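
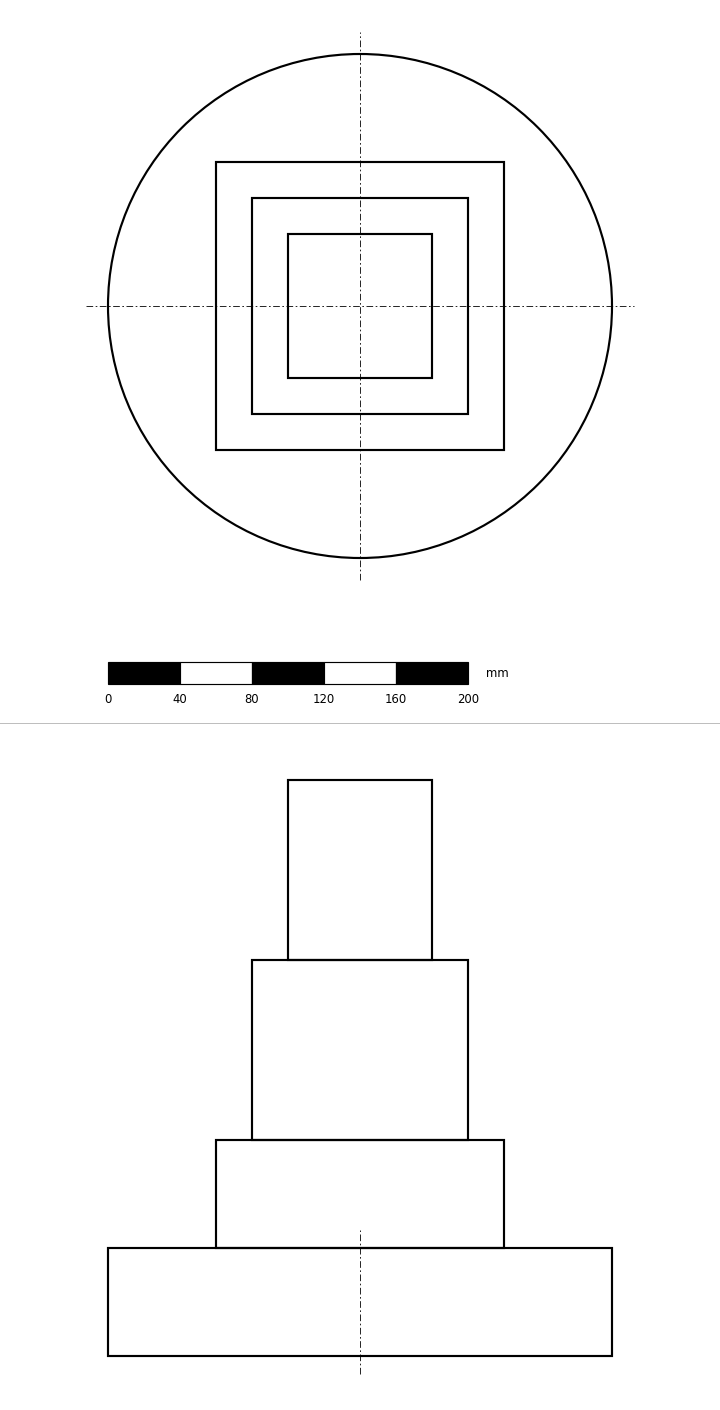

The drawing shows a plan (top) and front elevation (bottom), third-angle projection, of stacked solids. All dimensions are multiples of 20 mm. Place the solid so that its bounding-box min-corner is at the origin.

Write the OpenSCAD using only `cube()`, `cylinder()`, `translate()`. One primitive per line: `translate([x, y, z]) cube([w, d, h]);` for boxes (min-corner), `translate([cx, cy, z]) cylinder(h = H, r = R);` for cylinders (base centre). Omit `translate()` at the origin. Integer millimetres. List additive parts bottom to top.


translate([140, 140, 0]) cylinder(h = 60, r = 140);
translate([60, 60, 60]) cube([160, 160, 60]);
translate([80, 80, 120]) cube([120, 120, 100]);
translate([100, 100, 220]) cube([80, 80, 100]);


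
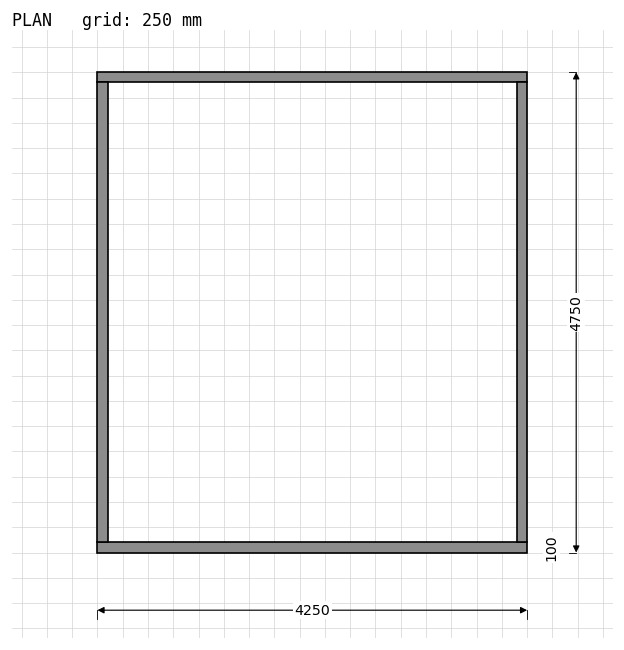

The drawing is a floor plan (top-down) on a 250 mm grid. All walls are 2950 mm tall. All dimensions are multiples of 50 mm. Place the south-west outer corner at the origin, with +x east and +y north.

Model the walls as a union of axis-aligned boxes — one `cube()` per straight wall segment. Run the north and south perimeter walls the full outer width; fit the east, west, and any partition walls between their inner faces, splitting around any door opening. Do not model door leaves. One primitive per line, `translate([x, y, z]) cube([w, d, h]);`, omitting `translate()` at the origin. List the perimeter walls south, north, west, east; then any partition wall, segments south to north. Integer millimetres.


cube([4250, 100, 2950]);
translate([0, 4650, 0]) cube([4250, 100, 2950]);
translate([0, 100, 0]) cube([100, 4550, 2950]);
translate([4150, 100, 0]) cube([100, 4550, 2950]);


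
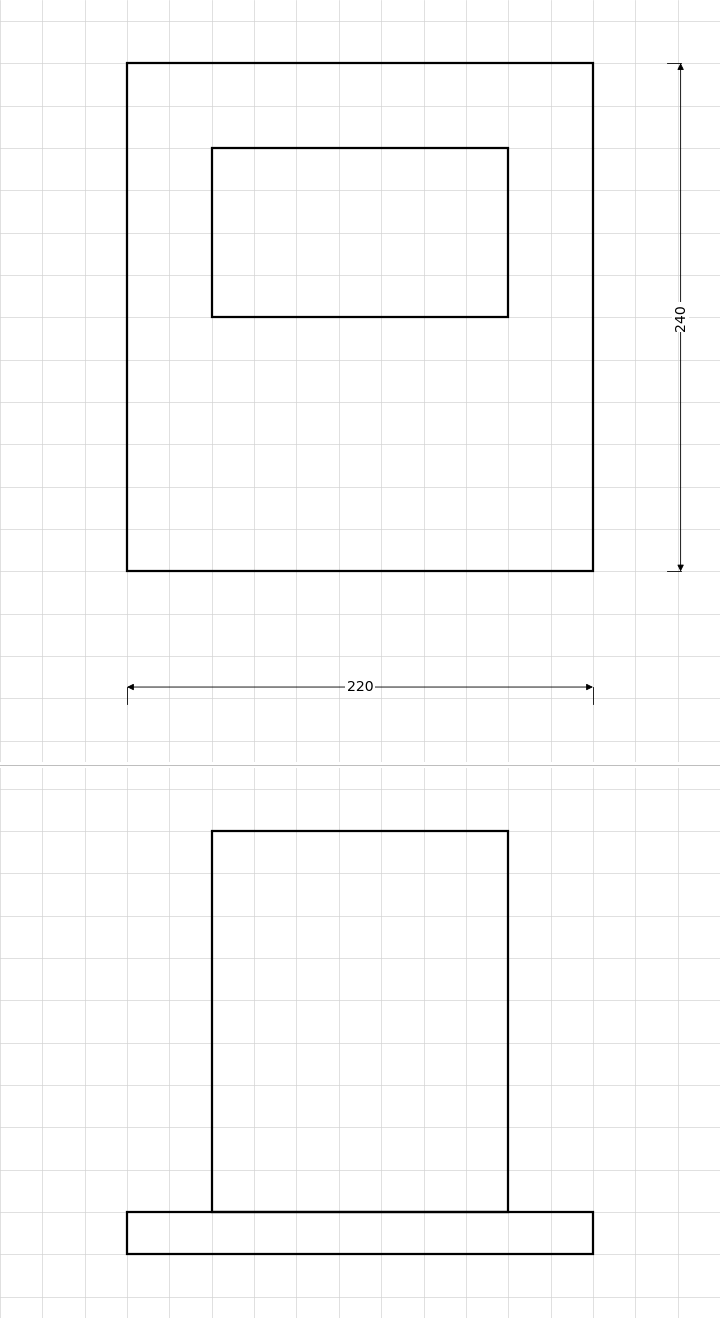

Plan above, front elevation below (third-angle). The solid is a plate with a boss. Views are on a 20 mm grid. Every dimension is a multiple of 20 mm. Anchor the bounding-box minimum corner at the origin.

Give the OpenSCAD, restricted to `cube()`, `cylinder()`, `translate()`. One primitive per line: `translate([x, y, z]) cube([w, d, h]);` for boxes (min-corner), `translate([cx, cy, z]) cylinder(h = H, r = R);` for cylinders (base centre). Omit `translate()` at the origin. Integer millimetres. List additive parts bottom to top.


cube([220, 240, 20]);
translate([40, 120, 20]) cube([140, 80, 180]);


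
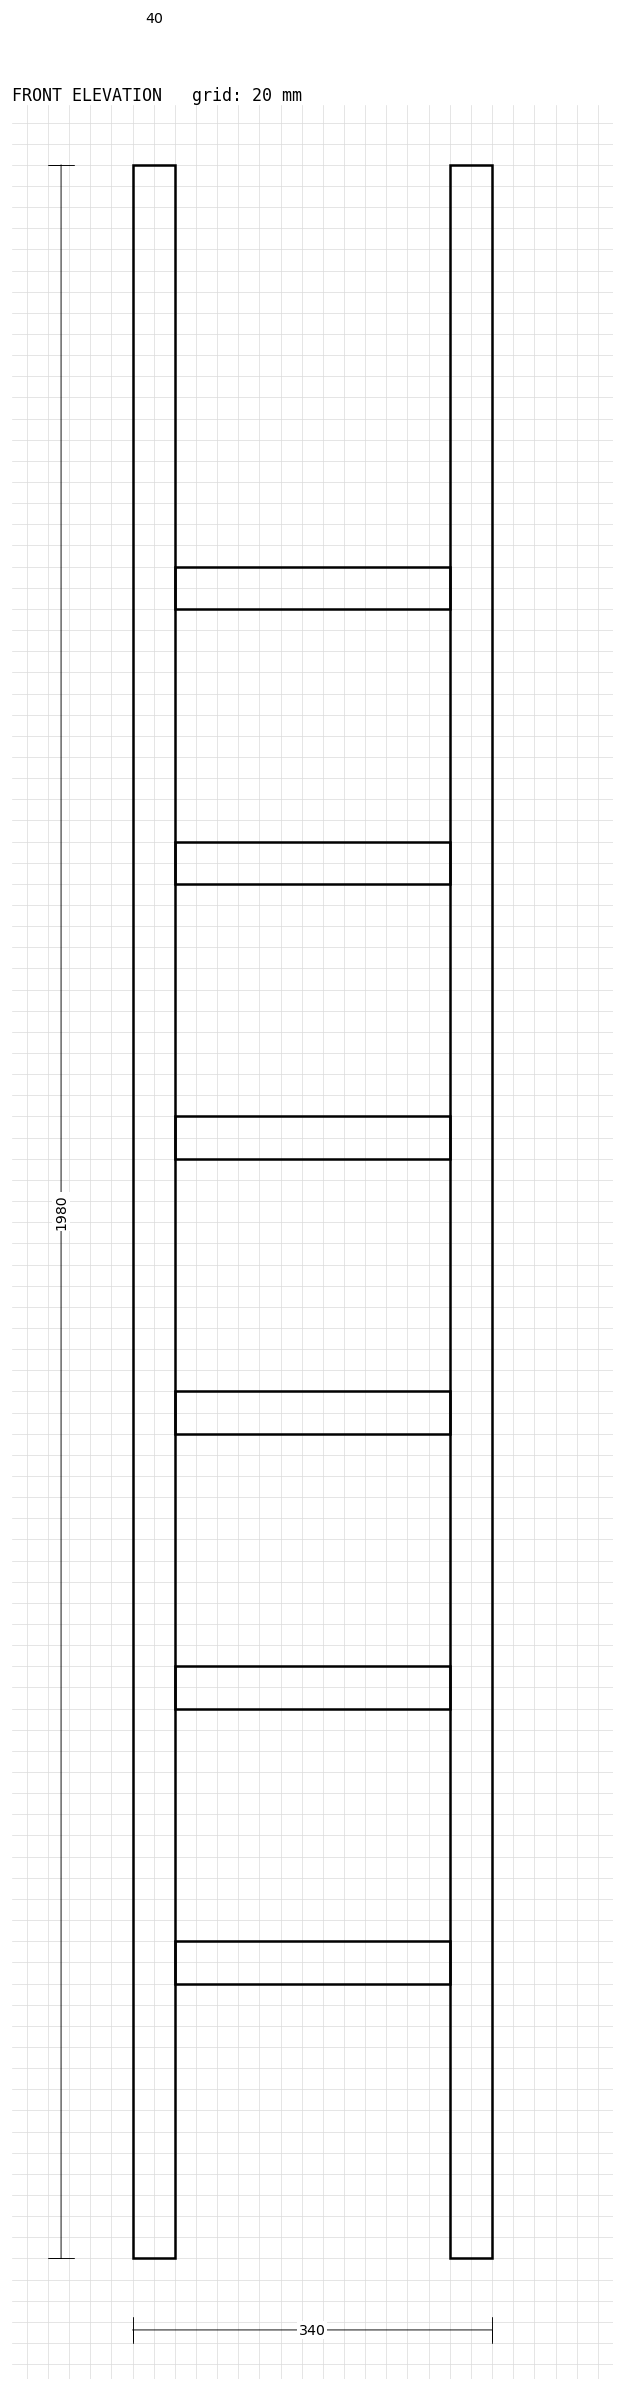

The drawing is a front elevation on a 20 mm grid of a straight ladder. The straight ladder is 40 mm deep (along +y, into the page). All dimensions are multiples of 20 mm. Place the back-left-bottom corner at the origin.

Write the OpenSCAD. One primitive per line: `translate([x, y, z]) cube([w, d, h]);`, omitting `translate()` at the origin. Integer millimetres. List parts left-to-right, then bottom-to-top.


cube([40, 40, 1980]);
translate([40, 0, 260]) cube([260, 40, 40]);
translate([40, 0, 520]) cube([260, 40, 40]);
translate([40, 0, 780]) cube([260, 40, 40]);
translate([40, 0, 1040]) cube([260, 40, 40]);
translate([40, 0, 1300]) cube([260, 40, 40]);
translate([40, 0, 1560]) cube([260, 40, 40]);
translate([300, 0, 0]) cube([40, 40, 1980]);


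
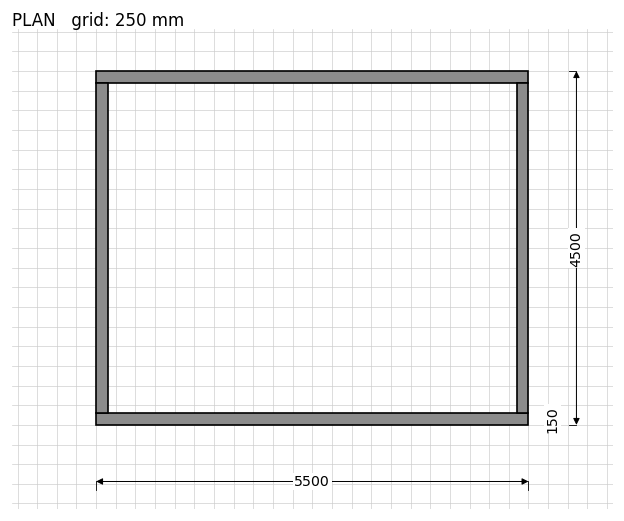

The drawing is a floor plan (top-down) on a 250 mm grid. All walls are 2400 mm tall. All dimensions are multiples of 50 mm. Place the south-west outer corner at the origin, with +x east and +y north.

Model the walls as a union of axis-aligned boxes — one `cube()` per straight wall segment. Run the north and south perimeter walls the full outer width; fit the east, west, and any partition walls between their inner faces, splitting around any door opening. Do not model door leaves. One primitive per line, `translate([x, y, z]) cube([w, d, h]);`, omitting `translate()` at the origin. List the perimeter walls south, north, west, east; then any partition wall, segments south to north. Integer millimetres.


cube([5500, 150, 2400]);
translate([0, 4350, 0]) cube([5500, 150, 2400]);
translate([0, 150, 0]) cube([150, 4200, 2400]);
translate([5350, 150, 0]) cube([150, 4200, 2400]);


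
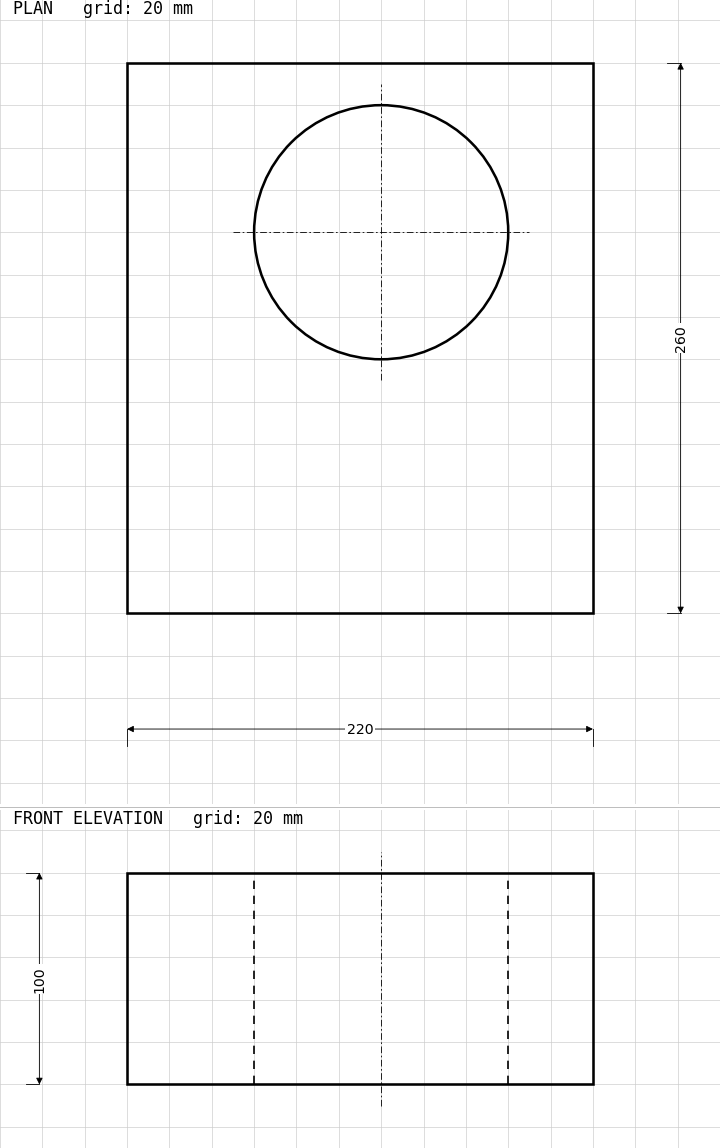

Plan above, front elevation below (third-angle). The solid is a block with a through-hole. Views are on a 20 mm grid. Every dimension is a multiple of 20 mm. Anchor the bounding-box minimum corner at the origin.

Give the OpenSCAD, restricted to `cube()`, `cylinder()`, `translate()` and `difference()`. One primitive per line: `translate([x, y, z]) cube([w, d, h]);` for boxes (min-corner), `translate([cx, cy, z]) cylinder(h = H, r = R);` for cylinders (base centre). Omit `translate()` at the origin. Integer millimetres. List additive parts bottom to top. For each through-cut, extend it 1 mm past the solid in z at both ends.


difference() {
  cube([220, 260, 100]);
  translate([120, 180, -1]) cylinder(h = 102, r = 60);
}


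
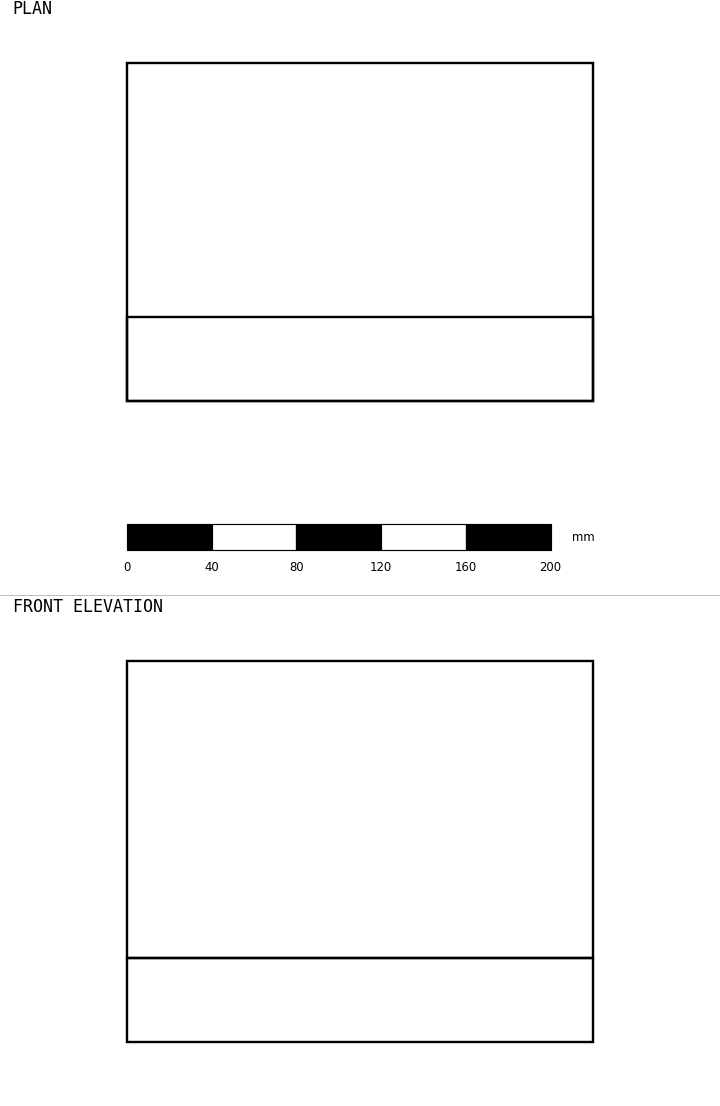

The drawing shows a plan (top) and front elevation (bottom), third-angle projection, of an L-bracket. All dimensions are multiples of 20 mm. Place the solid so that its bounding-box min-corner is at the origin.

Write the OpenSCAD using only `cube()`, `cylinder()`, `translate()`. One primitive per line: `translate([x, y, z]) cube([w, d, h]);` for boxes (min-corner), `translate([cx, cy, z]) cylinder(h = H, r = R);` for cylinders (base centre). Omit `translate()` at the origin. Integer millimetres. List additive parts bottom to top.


cube([220, 160, 40]);
translate([0, 0, 40]) cube([220, 40, 140]);


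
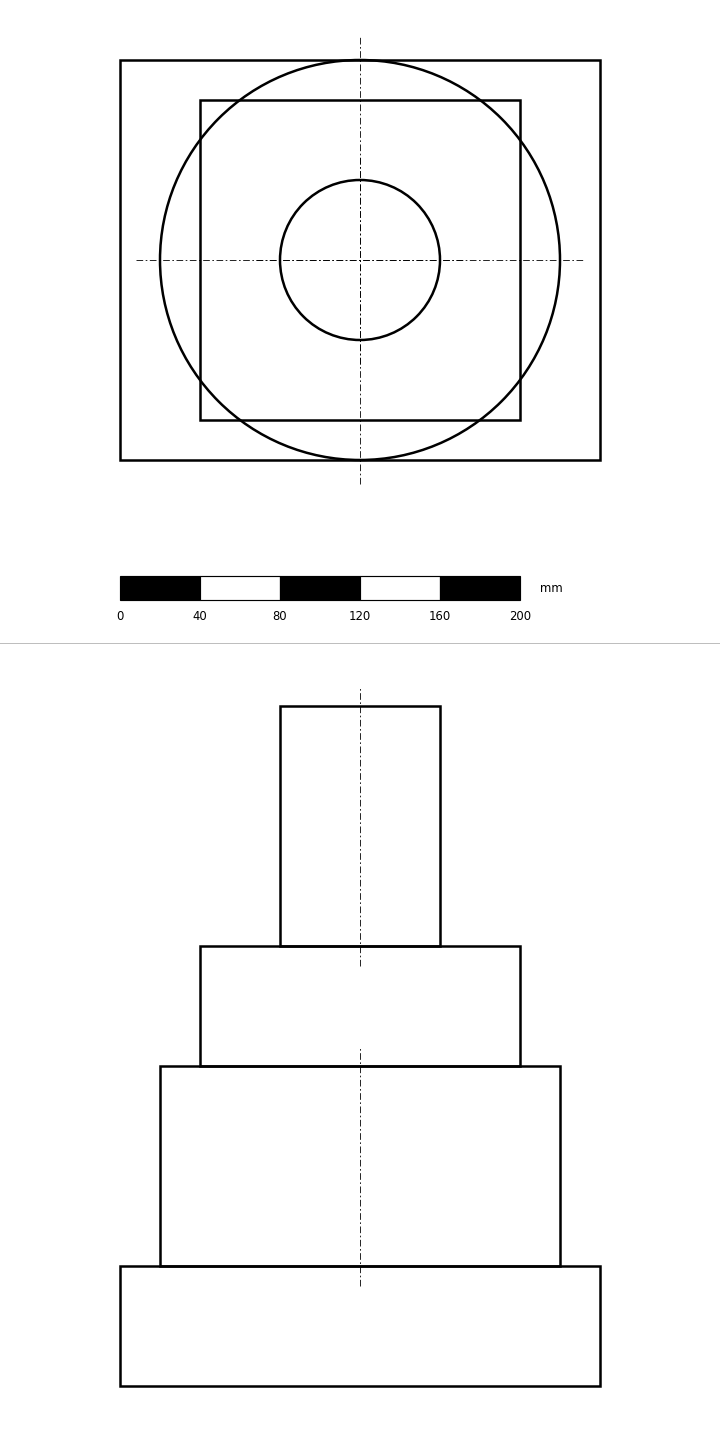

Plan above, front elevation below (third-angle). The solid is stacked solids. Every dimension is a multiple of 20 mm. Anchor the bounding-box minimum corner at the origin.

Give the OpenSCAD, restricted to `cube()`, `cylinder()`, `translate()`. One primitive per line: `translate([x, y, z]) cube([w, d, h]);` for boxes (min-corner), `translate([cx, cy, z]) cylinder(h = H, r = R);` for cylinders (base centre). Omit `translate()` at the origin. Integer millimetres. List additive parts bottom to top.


cube([240, 200, 60]);
translate([120, 100, 60]) cylinder(h = 100, r = 100);
translate([40, 20, 160]) cube([160, 160, 60]);
translate([120, 100, 220]) cylinder(h = 120, r = 40);


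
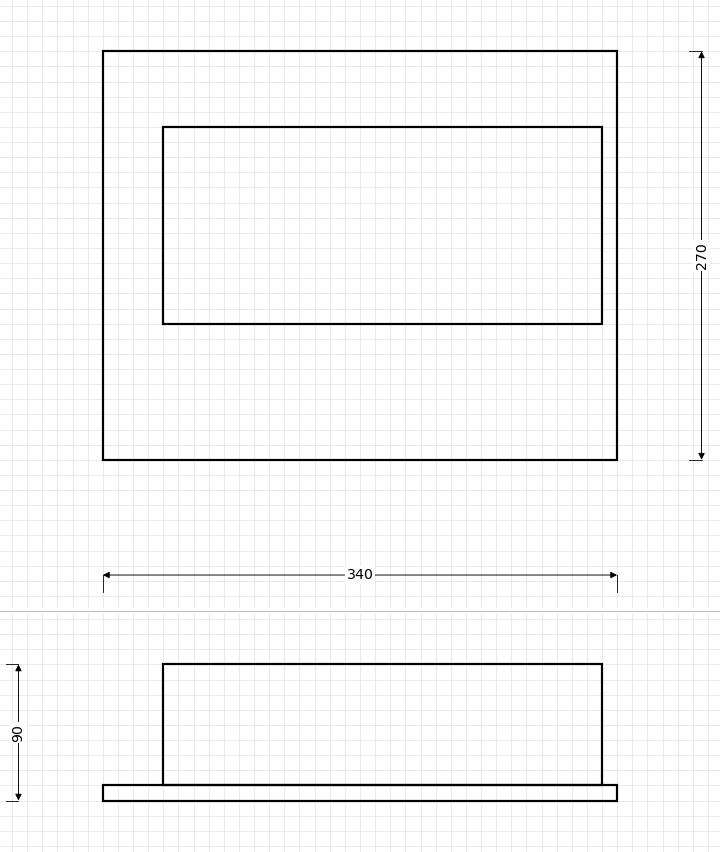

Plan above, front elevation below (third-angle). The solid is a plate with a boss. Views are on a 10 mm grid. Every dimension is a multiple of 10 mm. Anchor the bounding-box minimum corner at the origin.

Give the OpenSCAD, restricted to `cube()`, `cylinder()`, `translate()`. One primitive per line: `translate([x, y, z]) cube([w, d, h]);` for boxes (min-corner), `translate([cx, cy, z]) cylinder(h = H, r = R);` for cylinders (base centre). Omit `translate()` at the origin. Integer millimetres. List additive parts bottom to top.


cube([340, 270, 10]);
translate([40, 90, 10]) cube([290, 130, 80]);


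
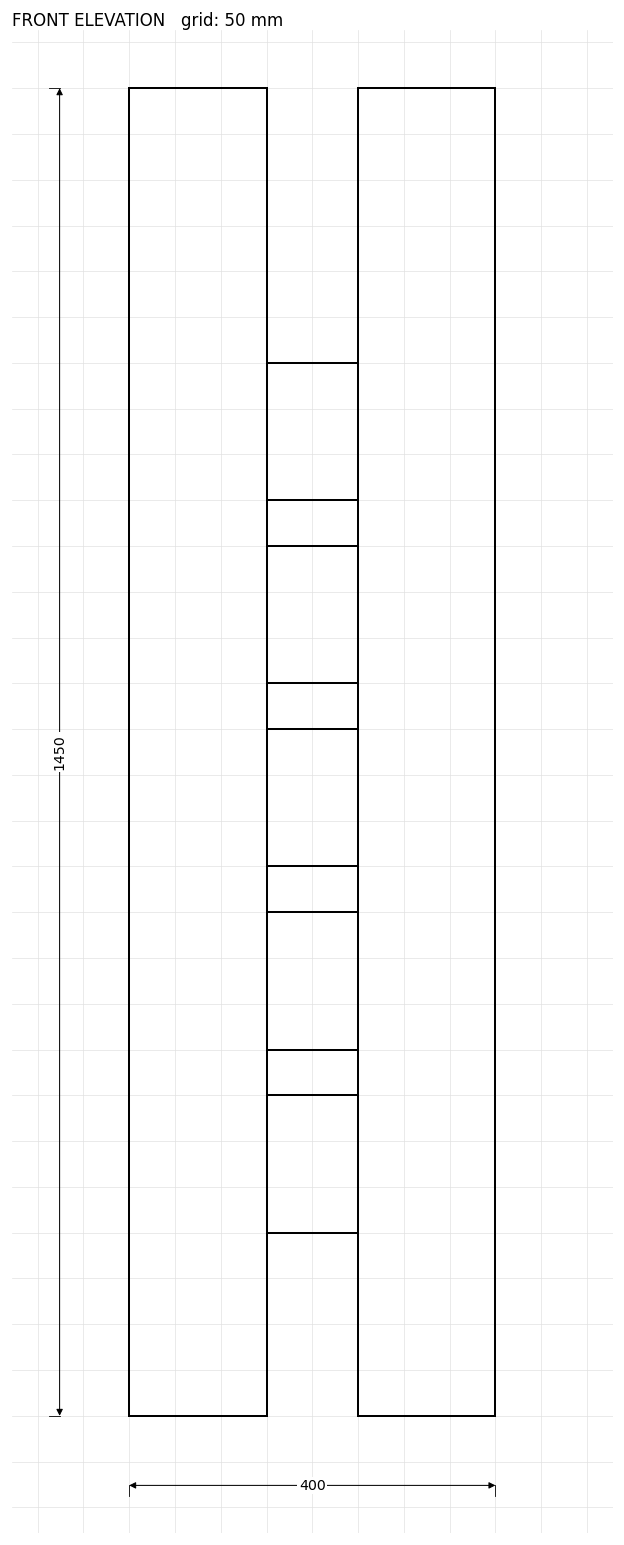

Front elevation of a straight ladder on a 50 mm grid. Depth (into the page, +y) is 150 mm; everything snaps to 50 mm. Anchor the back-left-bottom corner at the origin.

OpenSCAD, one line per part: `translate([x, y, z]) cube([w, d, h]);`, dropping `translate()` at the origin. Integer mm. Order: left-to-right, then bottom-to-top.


cube([150, 150, 1450]);
translate([150, 0, 200]) cube([100, 150, 150]);
translate([150, 0, 400]) cube([100, 150, 150]);
translate([150, 0, 600]) cube([100, 150, 150]);
translate([150, 0, 800]) cube([100, 150, 150]);
translate([150, 0, 1000]) cube([100, 150, 150]);
translate([250, 0, 0]) cube([150, 150, 1450]);


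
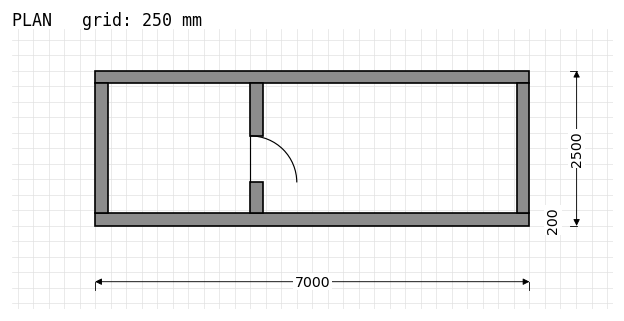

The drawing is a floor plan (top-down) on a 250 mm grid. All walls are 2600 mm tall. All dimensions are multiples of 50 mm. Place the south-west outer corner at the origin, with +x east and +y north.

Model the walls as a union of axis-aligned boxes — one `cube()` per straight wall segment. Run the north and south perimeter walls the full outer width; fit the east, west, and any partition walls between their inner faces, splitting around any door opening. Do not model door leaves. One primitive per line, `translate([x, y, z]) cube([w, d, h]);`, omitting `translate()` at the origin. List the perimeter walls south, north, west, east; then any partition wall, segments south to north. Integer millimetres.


cube([7000, 200, 2600]);
translate([0, 2300, 0]) cube([7000, 200, 2600]);
translate([0, 200, 0]) cube([200, 2100, 2600]);
translate([6800, 200, 0]) cube([200, 2100, 2600]);
translate([2500, 200, 0]) cube([200, 500, 2600]);
translate([2500, 1450, 0]) cube([200, 850, 2600]);


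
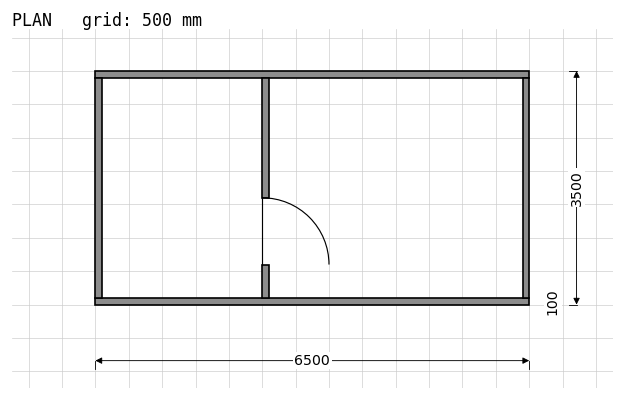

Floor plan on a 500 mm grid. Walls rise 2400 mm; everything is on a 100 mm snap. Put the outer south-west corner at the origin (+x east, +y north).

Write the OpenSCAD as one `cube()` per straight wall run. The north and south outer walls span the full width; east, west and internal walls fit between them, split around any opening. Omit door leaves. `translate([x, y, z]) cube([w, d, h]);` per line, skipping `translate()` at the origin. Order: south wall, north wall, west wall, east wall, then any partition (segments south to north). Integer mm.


cube([6500, 100, 2400]);
translate([0, 3400, 0]) cube([6500, 100, 2400]);
translate([0, 100, 0]) cube([100, 3300, 2400]);
translate([6400, 100, 0]) cube([100, 3300, 2400]);
translate([2500, 100, 0]) cube([100, 500, 2400]);
translate([2500, 1600, 0]) cube([100, 1800, 2400]);


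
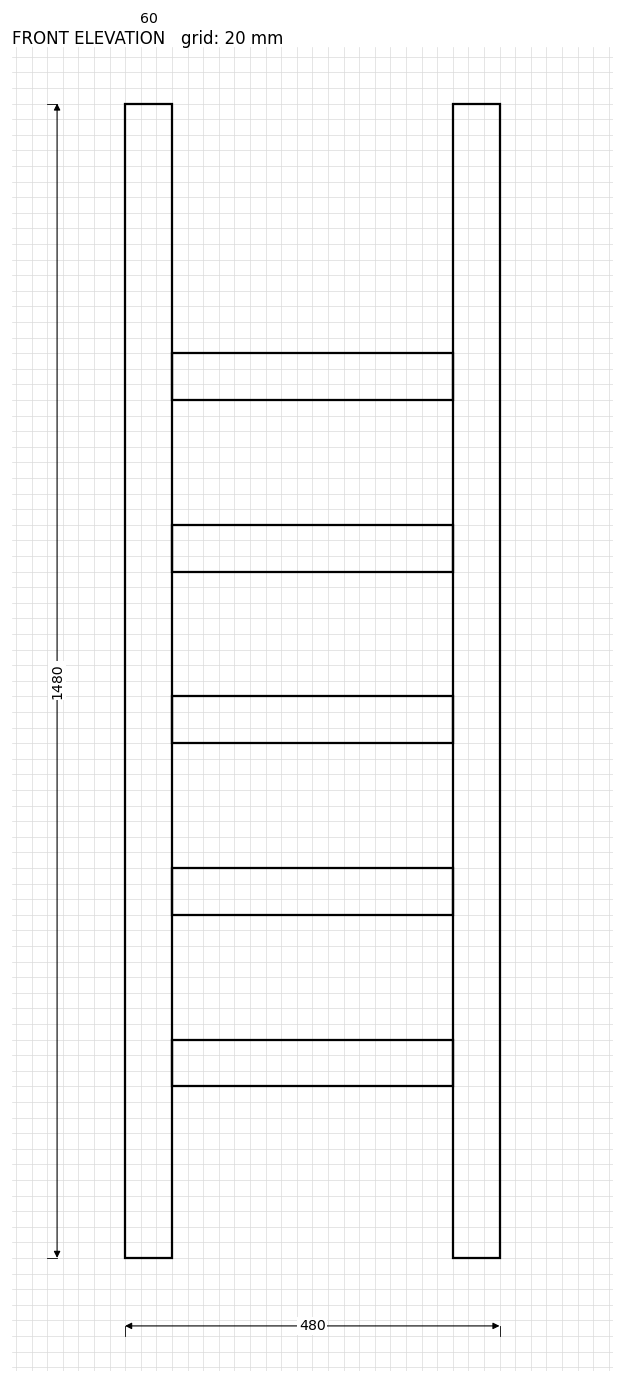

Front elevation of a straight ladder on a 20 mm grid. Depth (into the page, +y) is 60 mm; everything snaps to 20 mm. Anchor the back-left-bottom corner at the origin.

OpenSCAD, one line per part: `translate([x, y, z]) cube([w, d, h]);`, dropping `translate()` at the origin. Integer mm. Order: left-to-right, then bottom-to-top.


cube([60, 60, 1480]);
translate([60, 0, 220]) cube([360, 60, 60]);
translate([60, 0, 440]) cube([360, 60, 60]);
translate([60, 0, 660]) cube([360, 60, 60]);
translate([60, 0, 880]) cube([360, 60, 60]);
translate([60, 0, 1100]) cube([360, 60, 60]);
translate([420, 0, 0]) cube([60, 60, 1480]);


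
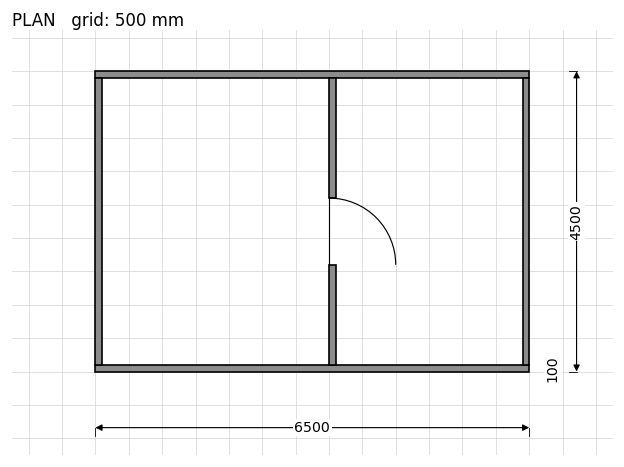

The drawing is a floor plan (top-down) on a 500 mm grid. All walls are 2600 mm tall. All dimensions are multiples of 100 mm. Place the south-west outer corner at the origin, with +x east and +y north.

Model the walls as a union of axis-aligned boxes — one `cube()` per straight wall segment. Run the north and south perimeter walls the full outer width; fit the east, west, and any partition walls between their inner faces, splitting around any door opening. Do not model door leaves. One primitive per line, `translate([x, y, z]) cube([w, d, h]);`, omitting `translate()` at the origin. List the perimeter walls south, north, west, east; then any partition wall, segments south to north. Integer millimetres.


cube([6500, 100, 2600]);
translate([0, 4400, 0]) cube([6500, 100, 2600]);
translate([0, 100, 0]) cube([100, 4300, 2600]);
translate([6400, 100, 0]) cube([100, 4300, 2600]);
translate([3500, 100, 0]) cube([100, 1500, 2600]);
translate([3500, 2600, 0]) cube([100, 1800, 2600]);


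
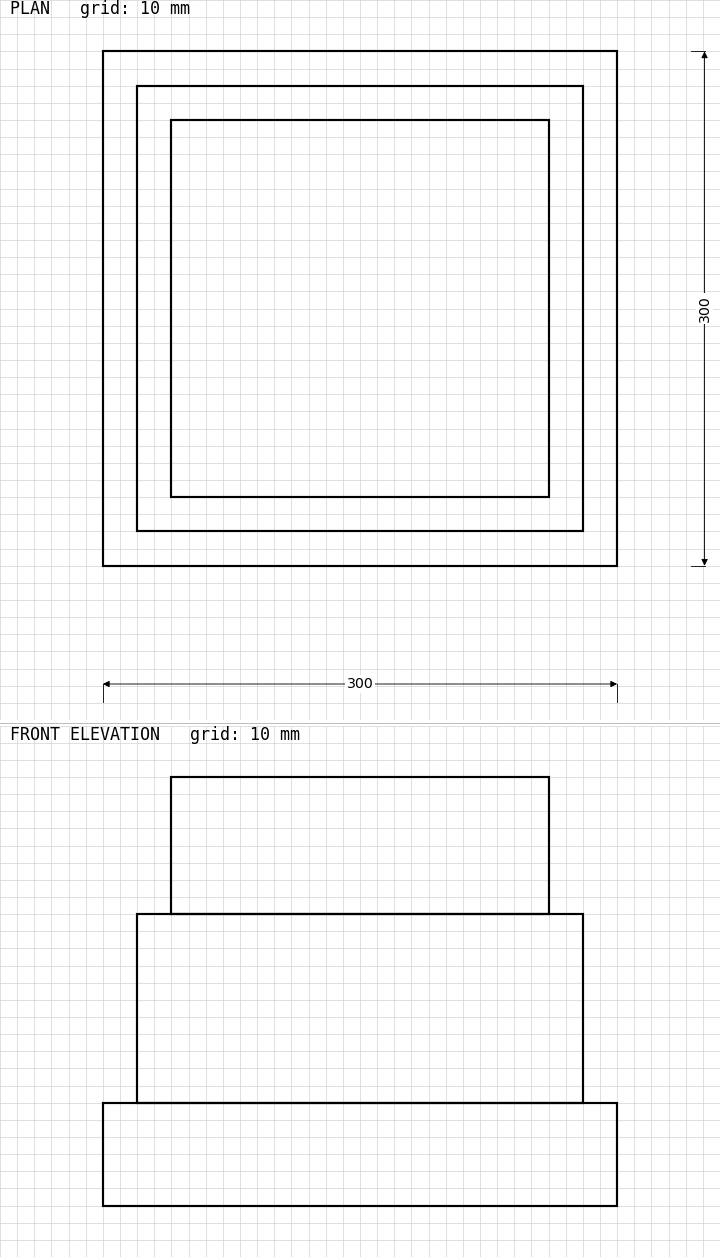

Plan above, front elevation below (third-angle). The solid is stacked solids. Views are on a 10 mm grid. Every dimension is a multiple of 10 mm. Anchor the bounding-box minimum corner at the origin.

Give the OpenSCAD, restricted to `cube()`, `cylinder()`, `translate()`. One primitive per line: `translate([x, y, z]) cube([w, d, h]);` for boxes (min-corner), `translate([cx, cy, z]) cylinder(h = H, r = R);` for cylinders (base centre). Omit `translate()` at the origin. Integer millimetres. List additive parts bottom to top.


cube([300, 300, 60]);
translate([20, 20, 60]) cube([260, 260, 110]);
translate([40, 40, 170]) cube([220, 220, 80]);


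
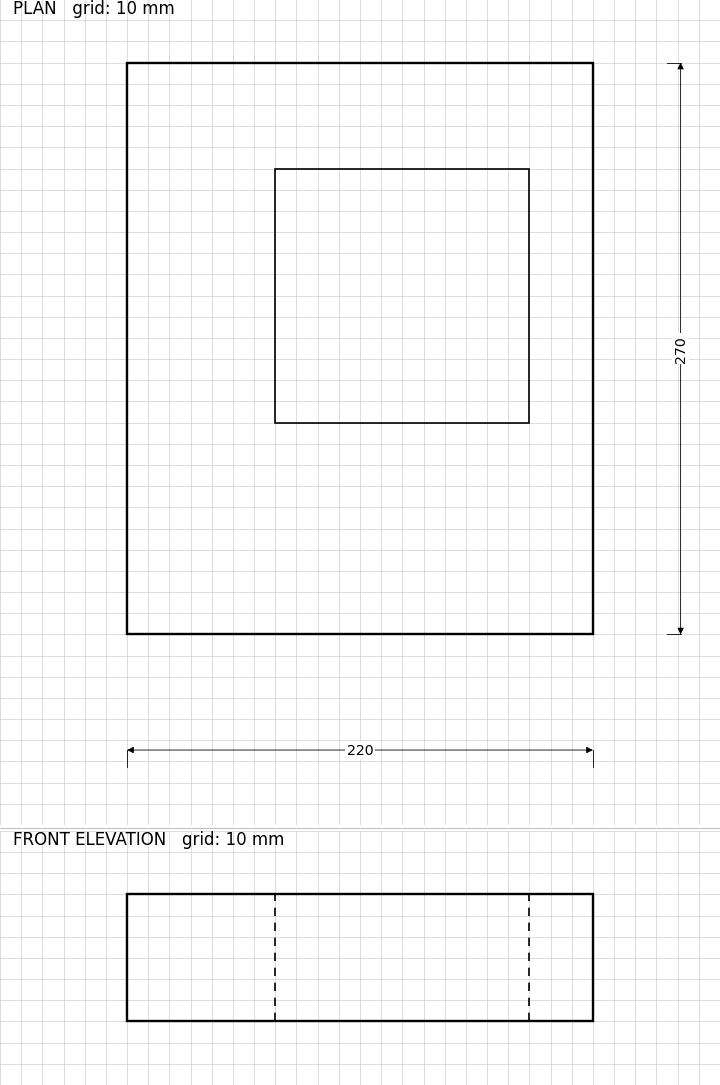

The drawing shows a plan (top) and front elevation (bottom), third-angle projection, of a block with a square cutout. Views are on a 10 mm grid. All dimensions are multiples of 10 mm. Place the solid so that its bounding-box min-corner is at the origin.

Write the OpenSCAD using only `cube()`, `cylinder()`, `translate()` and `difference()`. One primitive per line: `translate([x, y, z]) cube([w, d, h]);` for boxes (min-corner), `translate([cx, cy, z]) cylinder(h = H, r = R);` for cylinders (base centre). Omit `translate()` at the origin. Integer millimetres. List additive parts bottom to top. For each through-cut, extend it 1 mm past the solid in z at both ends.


difference() {
  cube([220, 270, 60]);
  translate([70, 100, -1]) cube([120, 120, 62]);
}


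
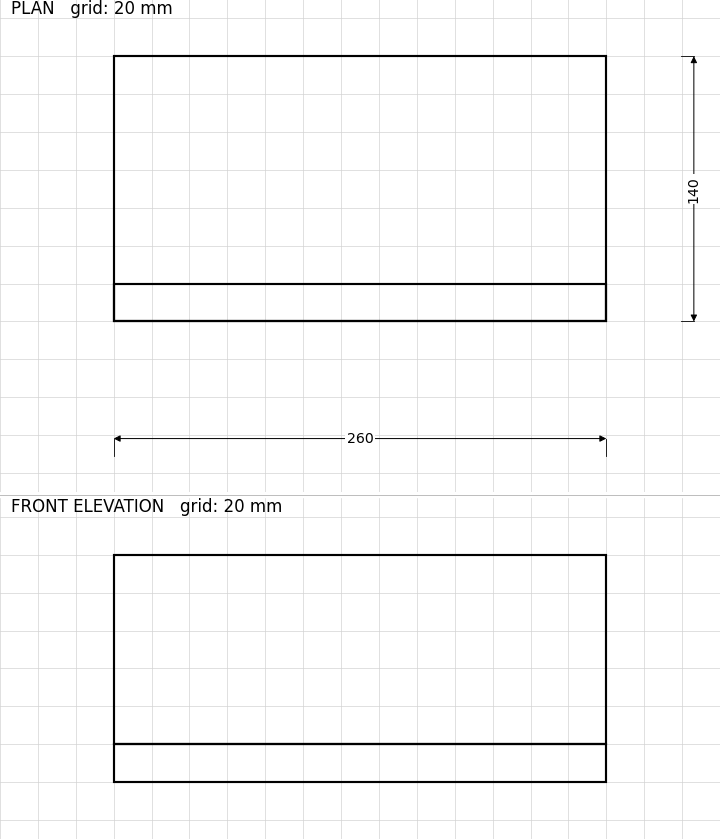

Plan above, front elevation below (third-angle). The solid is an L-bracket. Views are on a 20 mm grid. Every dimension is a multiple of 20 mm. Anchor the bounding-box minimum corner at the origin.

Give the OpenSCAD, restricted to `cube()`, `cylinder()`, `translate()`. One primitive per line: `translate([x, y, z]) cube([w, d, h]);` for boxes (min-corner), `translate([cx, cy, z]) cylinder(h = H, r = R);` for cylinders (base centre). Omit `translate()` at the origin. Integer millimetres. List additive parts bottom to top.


cube([260, 140, 20]);
translate([0, 0, 20]) cube([260, 20, 100]);


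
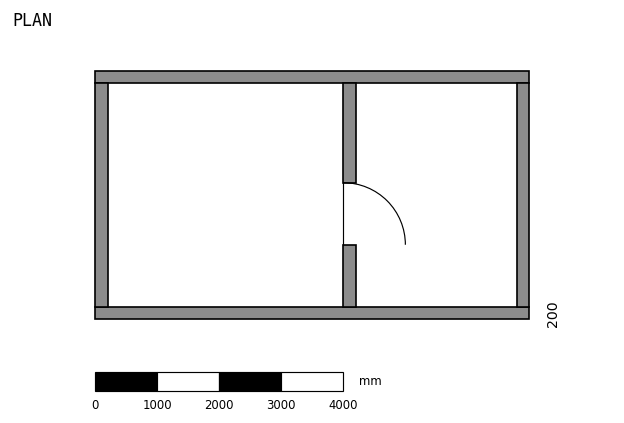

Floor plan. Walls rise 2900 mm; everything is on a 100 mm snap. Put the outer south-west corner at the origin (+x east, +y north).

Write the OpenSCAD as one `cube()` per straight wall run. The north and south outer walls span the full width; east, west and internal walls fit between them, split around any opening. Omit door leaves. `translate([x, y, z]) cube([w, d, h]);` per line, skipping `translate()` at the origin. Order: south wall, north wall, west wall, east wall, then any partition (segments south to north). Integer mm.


cube([7000, 200, 2900]);
translate([0, 3800, 0]) cube([7000, 200, 2900]);
translate([0, 200, 0]) cube([200, 3600, 2900]);
translate([6800, 200, 0]) cube([200, 3600, 2900]);
translate([4000, 200, 0]) cube([200, 1000, 2900]);
translate([4000, 2200, 0]) cube([200, 1600, 2900]);


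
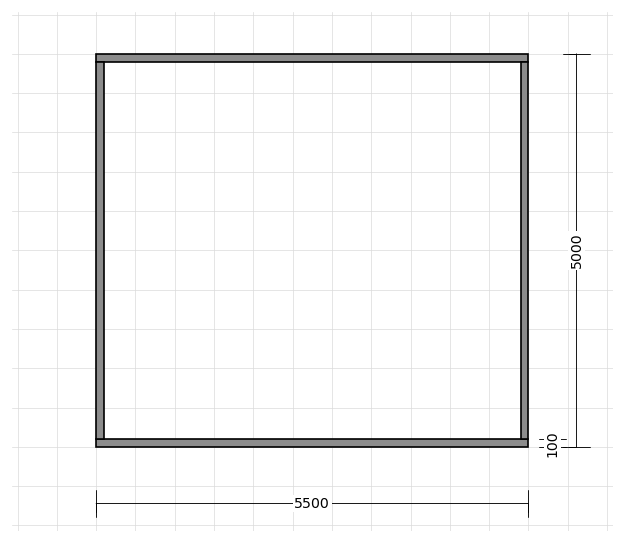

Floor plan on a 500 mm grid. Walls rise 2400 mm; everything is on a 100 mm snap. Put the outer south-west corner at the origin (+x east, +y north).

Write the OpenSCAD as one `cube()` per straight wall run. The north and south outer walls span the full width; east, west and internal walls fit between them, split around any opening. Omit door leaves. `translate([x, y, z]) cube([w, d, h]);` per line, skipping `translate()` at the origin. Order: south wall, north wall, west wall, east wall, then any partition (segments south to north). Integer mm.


cube([5500, 100, 2400]);
translate([0, 4900, 0]) cube([5500, 100, 2400]);
translate([0, 100, 0]) cube([100, 4800, 2400]);
translate([5400, 100, 0]) cube([100, 4800, 2400]);


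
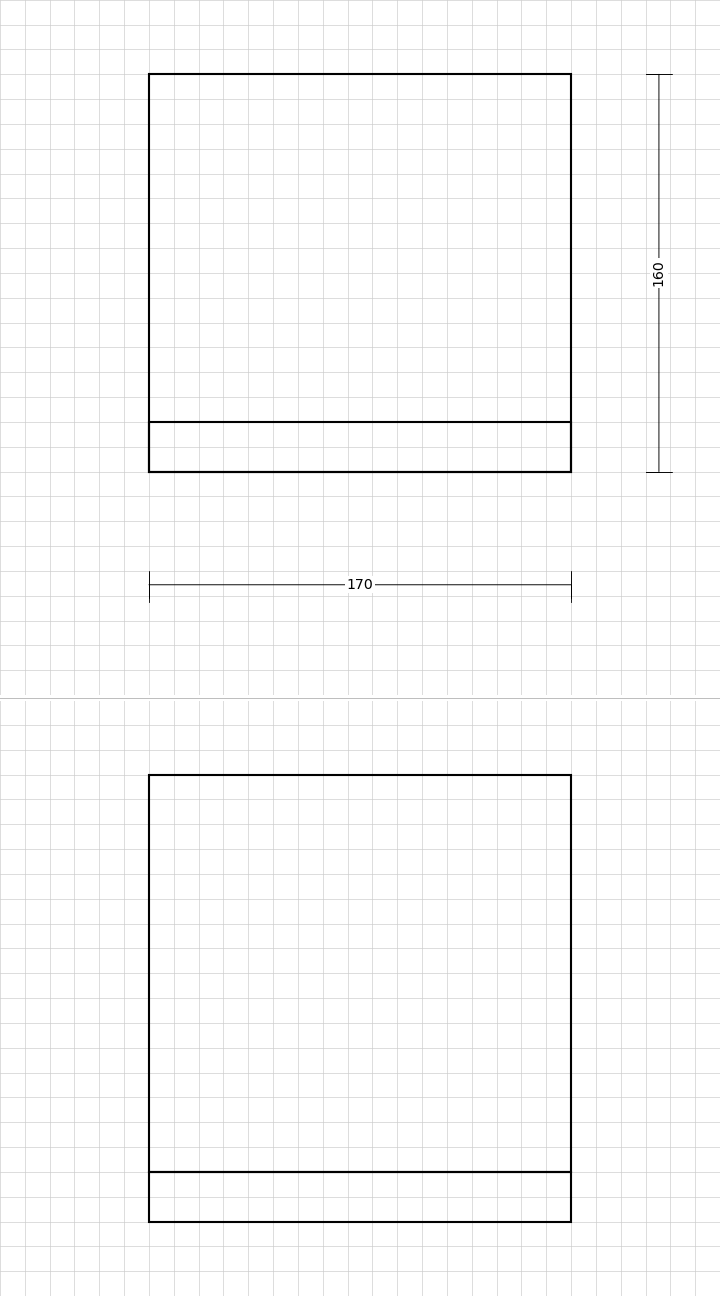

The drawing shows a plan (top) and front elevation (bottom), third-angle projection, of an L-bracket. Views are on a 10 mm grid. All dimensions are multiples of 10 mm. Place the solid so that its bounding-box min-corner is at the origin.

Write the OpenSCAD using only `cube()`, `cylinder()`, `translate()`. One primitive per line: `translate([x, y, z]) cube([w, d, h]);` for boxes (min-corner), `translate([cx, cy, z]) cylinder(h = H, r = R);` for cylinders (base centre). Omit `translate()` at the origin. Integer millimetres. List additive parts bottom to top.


cube([170, 160, 20]);
translate([0, 0, 20]) cube([170, 20, 160]);


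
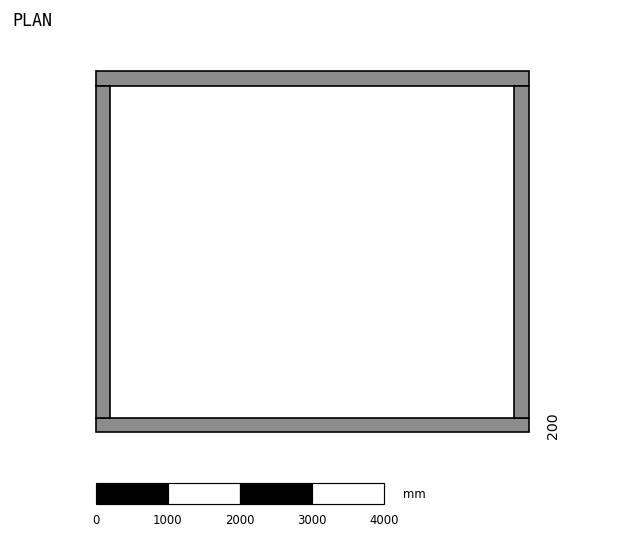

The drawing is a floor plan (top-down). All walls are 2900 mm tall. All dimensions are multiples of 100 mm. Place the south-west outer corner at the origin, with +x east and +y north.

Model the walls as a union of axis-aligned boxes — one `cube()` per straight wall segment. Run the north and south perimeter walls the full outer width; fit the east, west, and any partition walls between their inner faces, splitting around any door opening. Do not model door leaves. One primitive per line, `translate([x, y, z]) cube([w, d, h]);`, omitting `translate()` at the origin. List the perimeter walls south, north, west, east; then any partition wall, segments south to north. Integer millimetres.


cube([6000, 200, 2900]);
translate([0, 4800, 0]) cube([6000, 200, 2900]);
translate([0, 200, 0]) cube([200, 4600, 2900]);
translate([5800, 200, 0]) cube([200, 4600, 2900]);


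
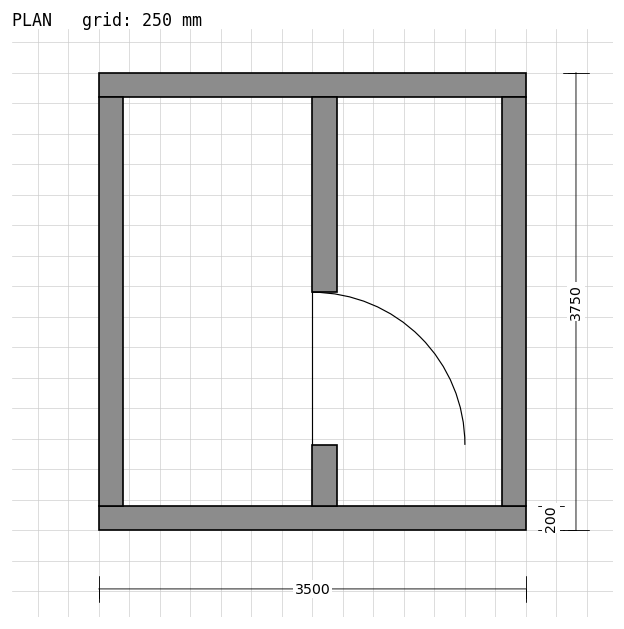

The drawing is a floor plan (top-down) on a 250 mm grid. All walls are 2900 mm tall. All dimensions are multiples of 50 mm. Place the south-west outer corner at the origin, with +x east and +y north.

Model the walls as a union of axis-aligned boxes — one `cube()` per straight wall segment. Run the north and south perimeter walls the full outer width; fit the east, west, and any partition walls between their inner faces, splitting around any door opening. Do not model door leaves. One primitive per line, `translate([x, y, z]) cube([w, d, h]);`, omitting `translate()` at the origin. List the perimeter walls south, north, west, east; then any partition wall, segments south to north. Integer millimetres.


cube([3500, 200, 2900]);
translate([0, 3550, 0]) cube([3500, 200, 2900]);
translate([0, 200, 0]) cube([200, 3350, 2900]);
translate([3300, 200, 0]) cube([200, 3350, 2900]);
translate([1750, 200, 0]) cube([200, 500, 2900]);
translate([1750, 1950, 0]) cube([200, 1600, 2900]);


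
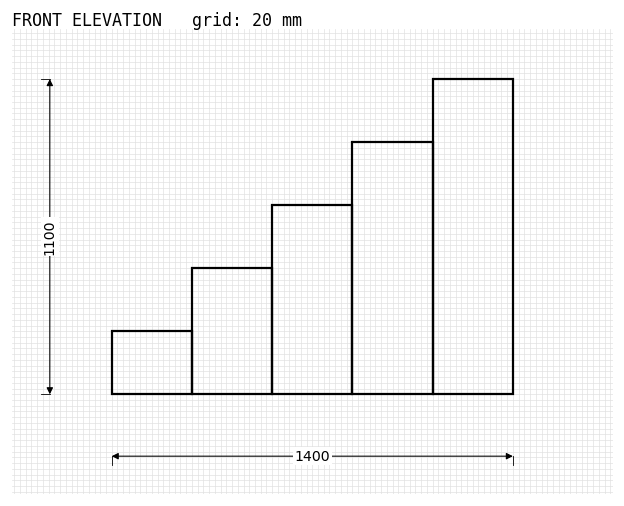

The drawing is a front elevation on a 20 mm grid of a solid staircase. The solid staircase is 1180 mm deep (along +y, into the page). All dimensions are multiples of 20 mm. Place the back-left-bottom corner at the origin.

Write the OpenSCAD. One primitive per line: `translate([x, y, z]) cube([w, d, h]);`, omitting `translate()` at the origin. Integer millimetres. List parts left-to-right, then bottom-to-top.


cube([280, 1180, 220]);
translate([280, 0, 0]) cube([280, 1180, 440]);
translate([560, 0, 0]) cube([280, 1180, 660]);
translate([840, 0, 0]) cube([280, 1180, 880]);
translate([1120, 0, 0]) cube([280, 1180, 1100]);


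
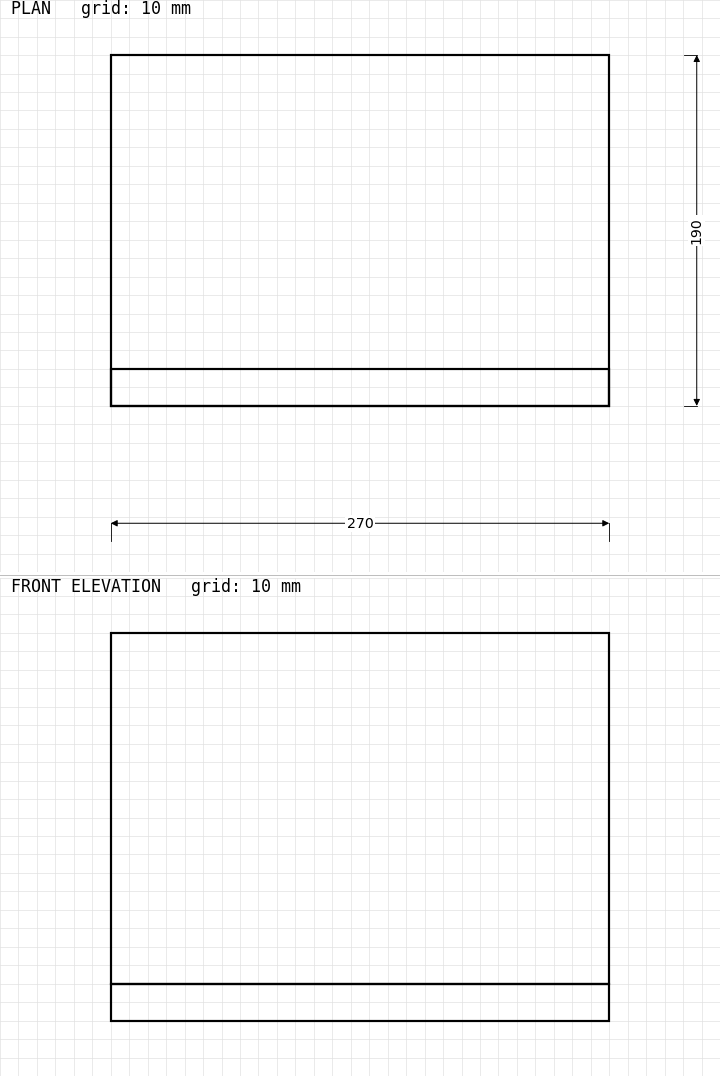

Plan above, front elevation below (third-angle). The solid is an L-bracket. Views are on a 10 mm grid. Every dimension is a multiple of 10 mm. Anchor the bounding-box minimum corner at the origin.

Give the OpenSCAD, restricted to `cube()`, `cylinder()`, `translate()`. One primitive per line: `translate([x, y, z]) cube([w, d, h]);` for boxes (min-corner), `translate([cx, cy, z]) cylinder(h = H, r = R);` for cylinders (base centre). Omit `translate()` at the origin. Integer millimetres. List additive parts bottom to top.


cube([270, 190, 20]);
translate([0, 0, 20]) cube([270, 20, 190]);


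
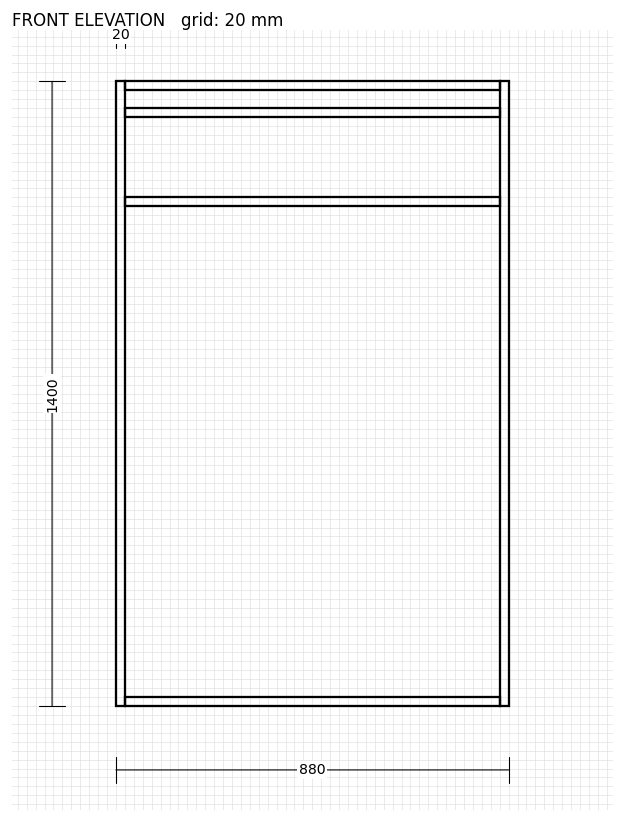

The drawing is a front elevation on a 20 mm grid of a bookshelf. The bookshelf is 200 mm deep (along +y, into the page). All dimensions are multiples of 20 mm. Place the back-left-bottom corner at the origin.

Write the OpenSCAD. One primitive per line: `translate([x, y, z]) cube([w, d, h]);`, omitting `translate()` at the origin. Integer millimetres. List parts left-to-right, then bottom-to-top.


cube([20, 200, 1400]);
translate([20, 0, 0]) cube([840, 200, 20]);
translate([20, 0, 1120]) cube([840, 200, 20]);
translate([20, 0, 1320]) cube([840, 200, 20]);
translate([20, 0, 1380]) cube([840, 200, 20]);
translate([860, 0, 0]) cube([20, 200, 1400]);


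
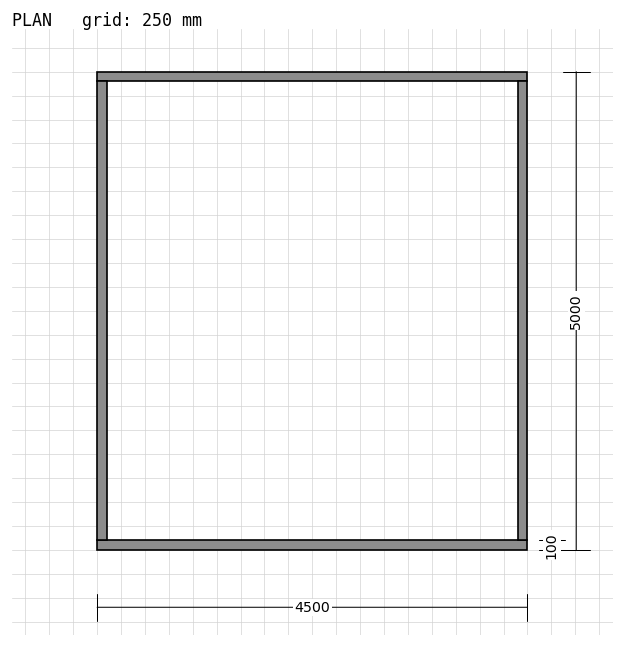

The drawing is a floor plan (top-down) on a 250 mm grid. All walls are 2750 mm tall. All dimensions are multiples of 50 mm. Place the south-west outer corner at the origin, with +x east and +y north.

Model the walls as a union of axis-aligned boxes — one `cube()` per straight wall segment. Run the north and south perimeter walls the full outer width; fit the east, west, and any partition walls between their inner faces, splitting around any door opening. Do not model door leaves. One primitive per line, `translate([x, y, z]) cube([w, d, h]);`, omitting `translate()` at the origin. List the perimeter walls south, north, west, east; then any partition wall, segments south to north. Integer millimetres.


cube([4500, 100, 2750]);
translate([0, 4900, 0]) cube([4500, 100, 2750]);
translate([0, 100, 0]) cube([100, 4800, 2750]);
translate([4400, 100, 0]) cube([100, 4800, 2750]);


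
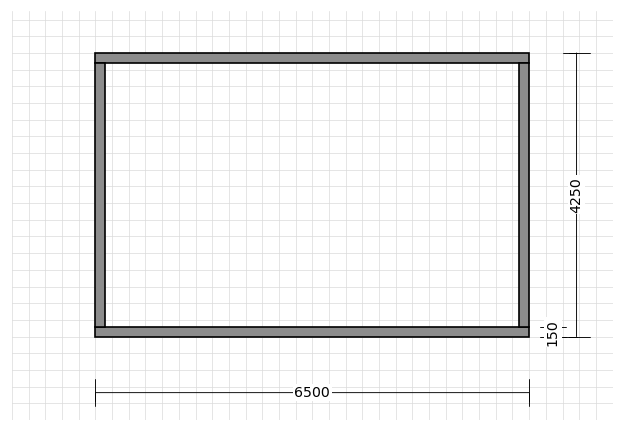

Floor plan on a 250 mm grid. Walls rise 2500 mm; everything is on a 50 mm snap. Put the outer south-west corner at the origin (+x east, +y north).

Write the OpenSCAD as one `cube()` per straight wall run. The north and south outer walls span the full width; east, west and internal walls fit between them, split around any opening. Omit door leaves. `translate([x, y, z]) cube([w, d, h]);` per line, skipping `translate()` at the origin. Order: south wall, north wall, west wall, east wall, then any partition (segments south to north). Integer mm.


cube([6500, 150, 2500]);
translate([0, 4100, 0]) cube([6500, 150, 2500]);
translate([0, 150, 0]) cube([150, 3950, 2500]);
translate([6350, 150, 0]) cube([150, 3950, 2500]);


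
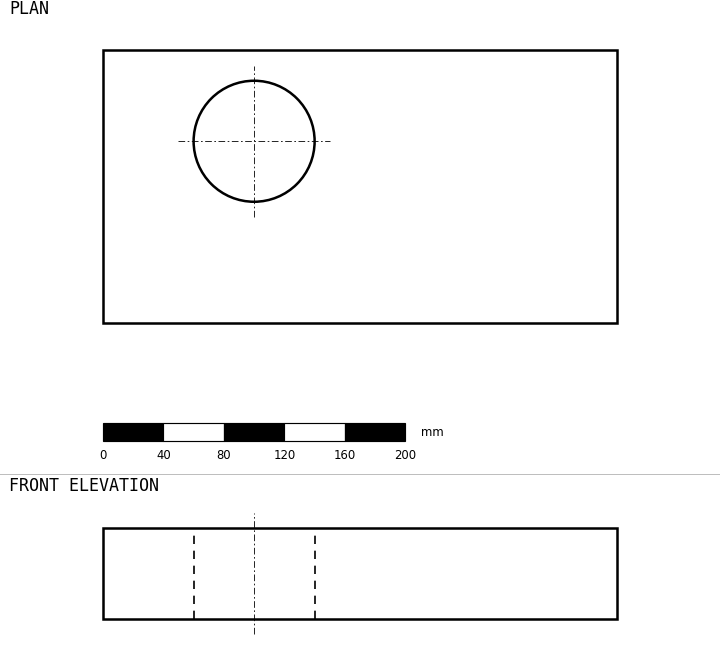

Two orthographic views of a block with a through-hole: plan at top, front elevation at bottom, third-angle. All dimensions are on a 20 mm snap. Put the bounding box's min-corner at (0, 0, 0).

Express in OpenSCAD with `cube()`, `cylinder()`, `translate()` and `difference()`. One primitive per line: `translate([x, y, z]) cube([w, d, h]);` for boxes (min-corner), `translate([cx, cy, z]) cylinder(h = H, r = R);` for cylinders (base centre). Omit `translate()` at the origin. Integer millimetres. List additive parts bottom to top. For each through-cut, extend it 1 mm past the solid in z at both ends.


difference() {
  cube([340, 180, 60]);
  translate([100, 120, -1]) cylinder(h = 62, r = 40);
}


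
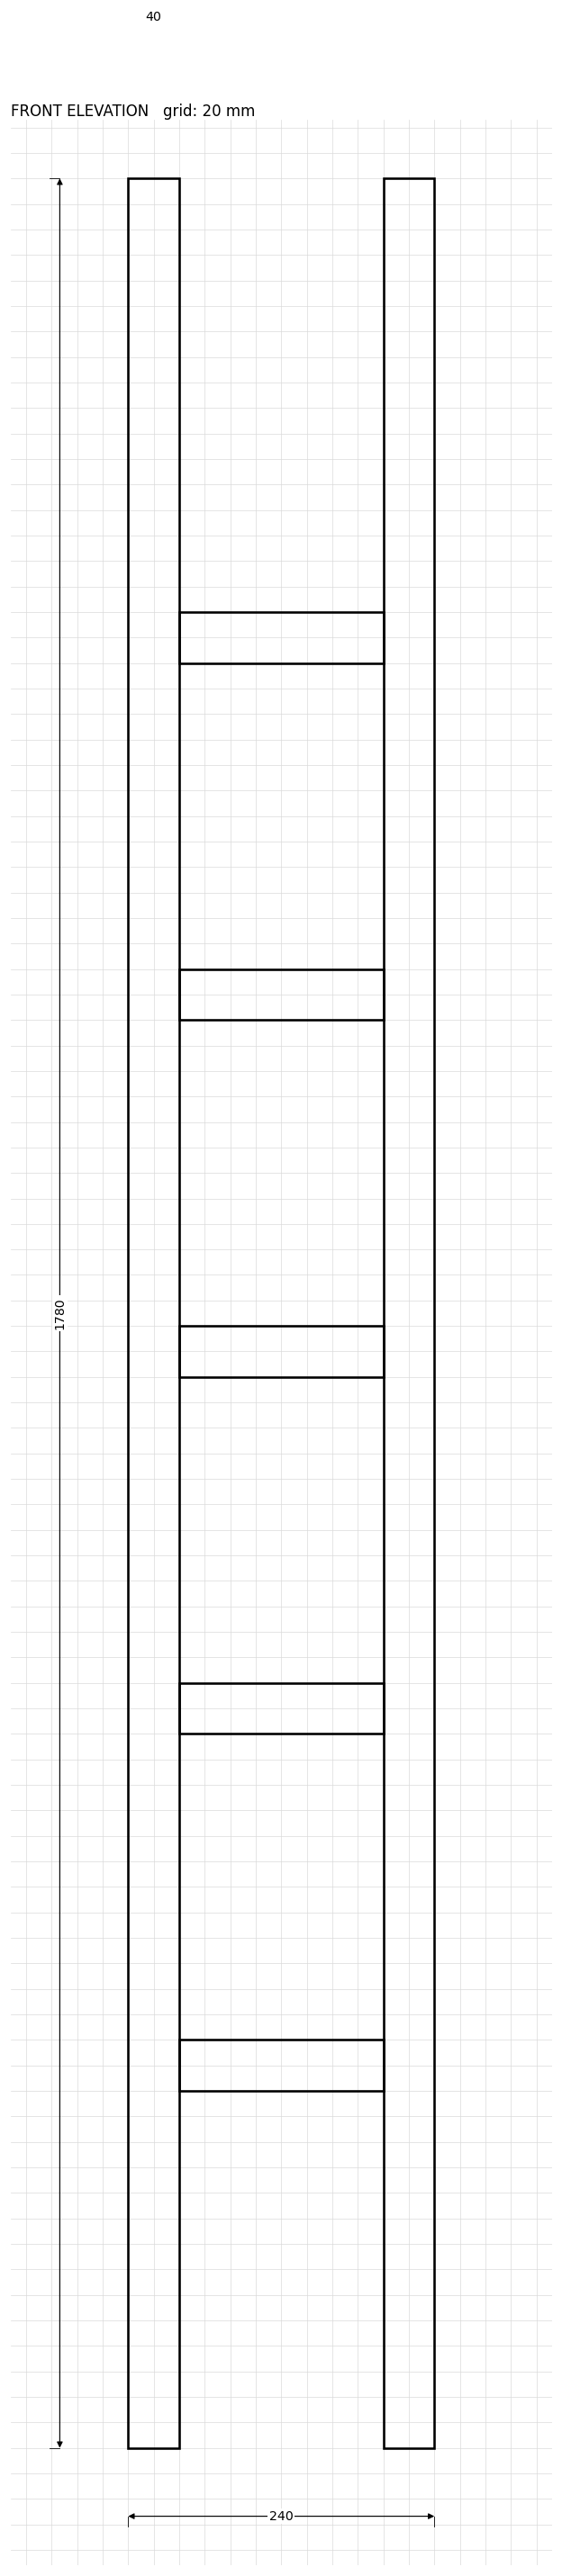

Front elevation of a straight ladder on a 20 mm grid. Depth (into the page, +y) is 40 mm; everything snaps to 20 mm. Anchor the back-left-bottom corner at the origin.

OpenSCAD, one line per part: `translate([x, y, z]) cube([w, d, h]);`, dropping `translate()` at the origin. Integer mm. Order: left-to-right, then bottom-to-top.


cube([40, 40, 1780]);
translate([40, 0, 280]) cube([160, 40, 40]);
translate([40, 0, 560]) cube([160, 40, 40]);
translate([40, 0, 840]) cube([160, 40, 40]);
translate([40, 0, 1120]) cube([160, 40, 40]);
translate([40, 0, 1400]) cube([160, 40, 40]);
translate([200, 0, 0]) cube([40, 40, 1780]);


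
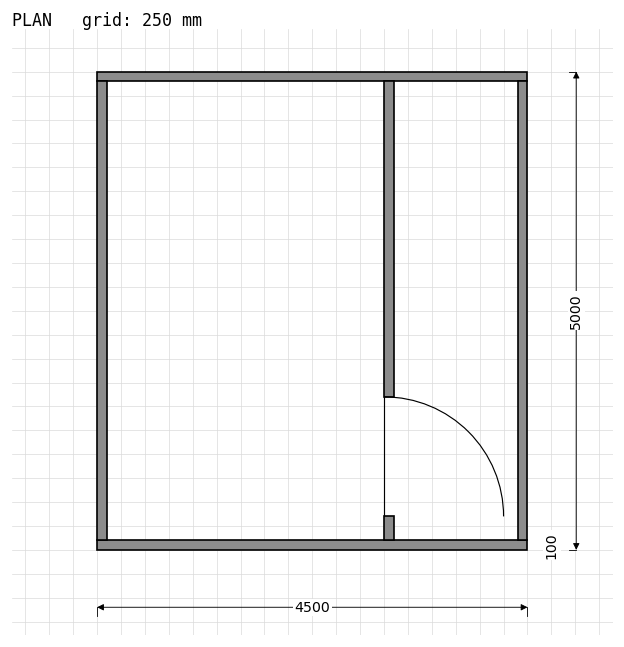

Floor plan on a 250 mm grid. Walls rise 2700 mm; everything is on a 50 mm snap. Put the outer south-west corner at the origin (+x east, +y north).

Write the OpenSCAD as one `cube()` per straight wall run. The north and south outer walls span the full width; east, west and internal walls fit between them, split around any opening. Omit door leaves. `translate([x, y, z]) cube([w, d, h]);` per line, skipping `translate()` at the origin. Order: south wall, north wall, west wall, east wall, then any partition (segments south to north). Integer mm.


cube([4500, 100, 2700]);
translate([0, 4900, 0]) cube([4500, 100, 2700]);
translate([0, 100, 0]) cube([100, 4800, 2700]);
translate([4400, 100, 0]) cube([100, 4800, 2700]);
translate([3000, 100, 0]) cube([100, 250, 2700]);
translate([3000, 1600, 0]) cube([100, 3300, 2700]);


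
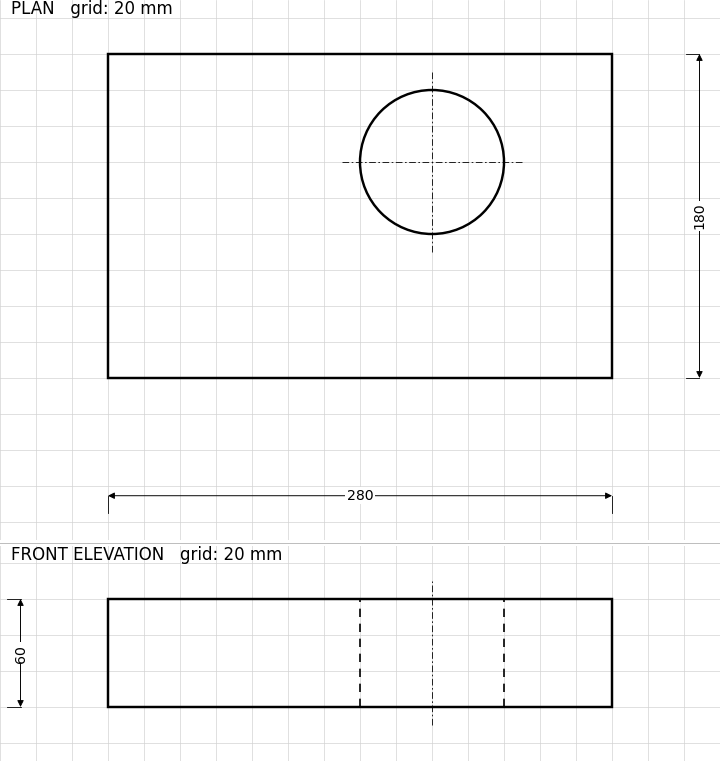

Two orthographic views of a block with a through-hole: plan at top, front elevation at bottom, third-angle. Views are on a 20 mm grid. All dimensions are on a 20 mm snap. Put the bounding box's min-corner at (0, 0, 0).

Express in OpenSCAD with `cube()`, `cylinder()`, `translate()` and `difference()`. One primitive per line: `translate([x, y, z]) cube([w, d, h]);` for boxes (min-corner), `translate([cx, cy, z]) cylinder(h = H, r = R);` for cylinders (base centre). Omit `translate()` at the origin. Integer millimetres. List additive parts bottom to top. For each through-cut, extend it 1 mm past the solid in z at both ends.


difference() {
  cube([280, 180, 60]);
  translate([180, 120, -1]) cylinder(h = 62, r = 40);
}


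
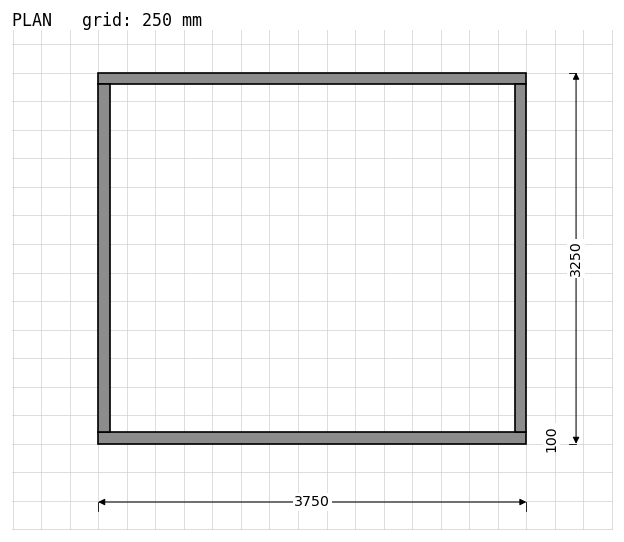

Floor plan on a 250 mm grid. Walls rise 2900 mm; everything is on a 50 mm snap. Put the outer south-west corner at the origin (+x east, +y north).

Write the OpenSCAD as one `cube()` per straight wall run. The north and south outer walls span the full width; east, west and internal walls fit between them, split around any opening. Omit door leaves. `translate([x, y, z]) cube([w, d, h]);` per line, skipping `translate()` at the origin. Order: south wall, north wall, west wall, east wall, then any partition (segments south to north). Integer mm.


cube([3750, 100, 2900]);
translate([0, 3150, 0]) cube([3750, 100, 2900]);
translate([0, 100, 0]) cube([100, 3050, 2900]);
translate([3650, 100, 0]) cube([100, 3050, 2900]);


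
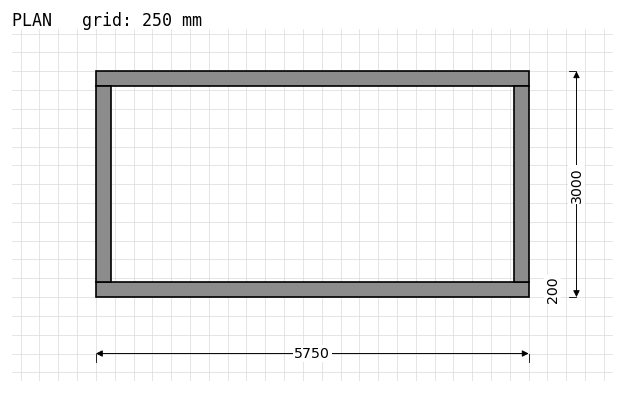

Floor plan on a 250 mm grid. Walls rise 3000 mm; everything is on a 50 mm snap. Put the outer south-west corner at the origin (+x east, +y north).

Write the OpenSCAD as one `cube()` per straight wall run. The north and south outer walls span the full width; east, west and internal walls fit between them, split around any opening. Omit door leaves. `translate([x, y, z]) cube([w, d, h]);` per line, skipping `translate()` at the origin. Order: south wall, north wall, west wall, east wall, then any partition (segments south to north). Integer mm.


cube([5750, 200, 3000]);
translate([0, 2800, 0]) cube([5750, 200, 3000]);
translate([0, 200, 0]) cube([200, 2600, 3000]);
translate([5550, 200, 0]) cube([200, 2600, 3000]);


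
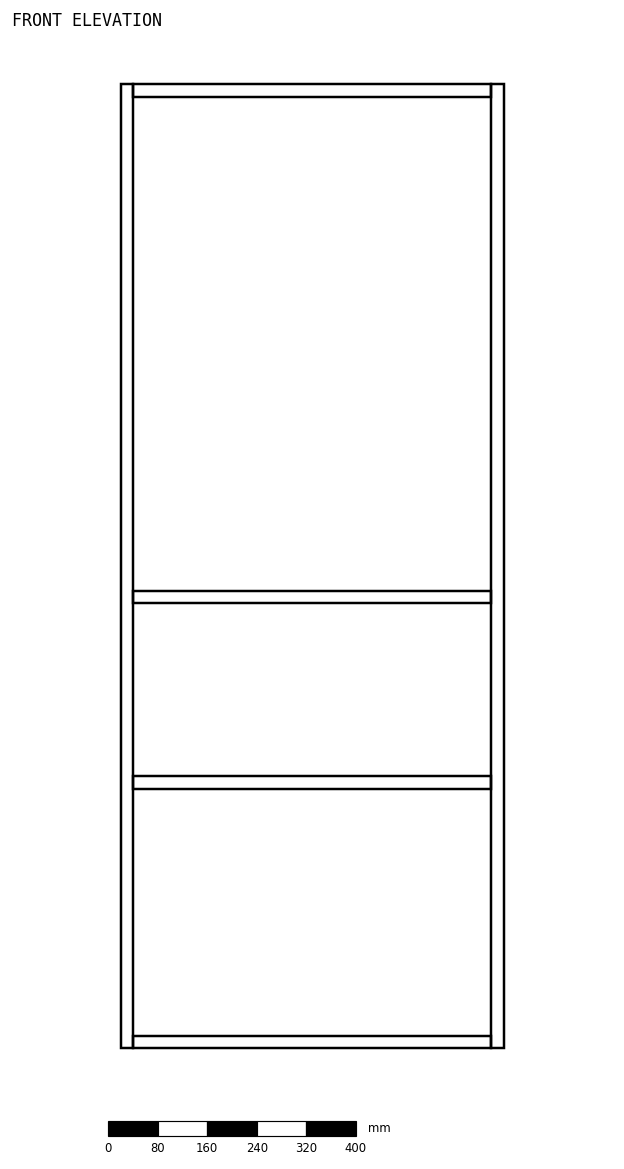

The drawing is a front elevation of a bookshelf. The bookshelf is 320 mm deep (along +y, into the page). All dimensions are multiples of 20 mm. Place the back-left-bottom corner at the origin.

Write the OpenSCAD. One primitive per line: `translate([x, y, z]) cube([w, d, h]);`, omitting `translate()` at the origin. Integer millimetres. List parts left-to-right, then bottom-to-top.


cube([20, 320, 1560]);
translate([20, 0, 0]) cube([580, 320, 20]);
translate([20, 0, 420]) cube([580, 320, 20]);
translate([20, 0, 720]) cube([580, 320, 20]);
translate([20, 0, 1540]) cube([580, 320, 20]);
translate([600, 0, 0]) cube([20, 320, 1560]);


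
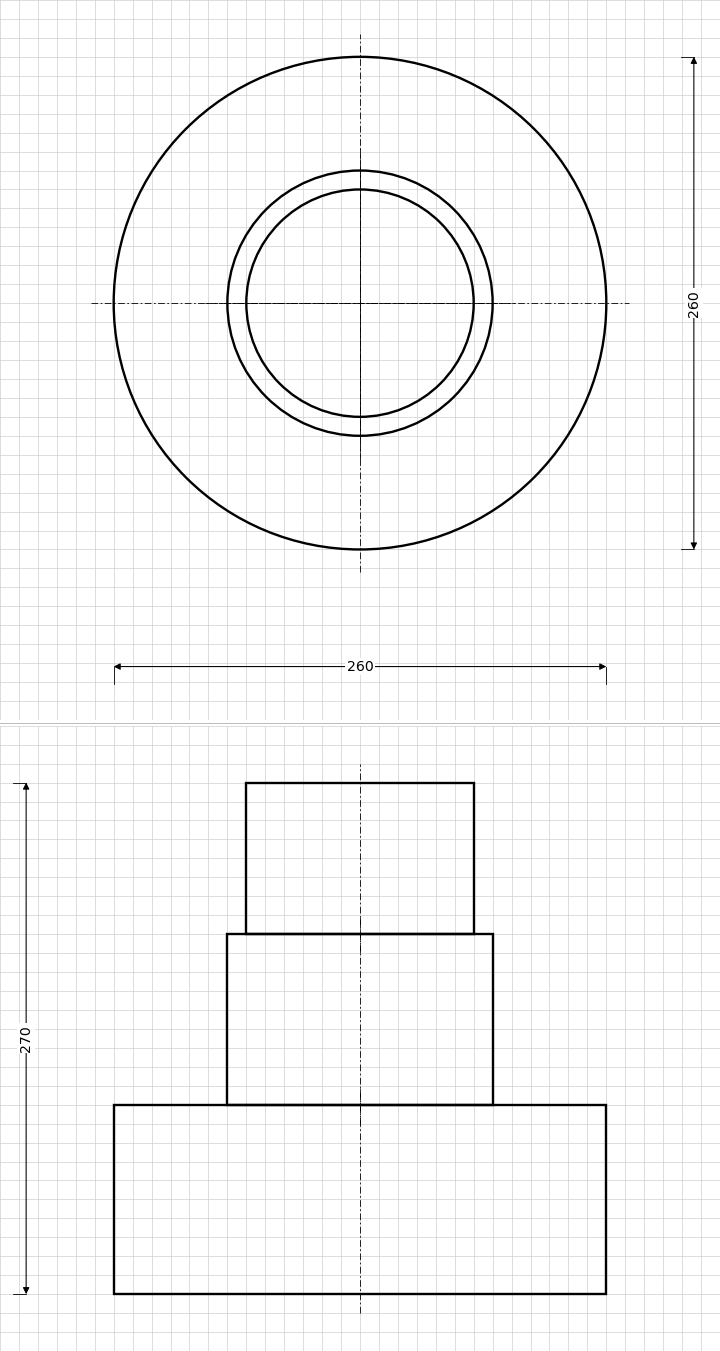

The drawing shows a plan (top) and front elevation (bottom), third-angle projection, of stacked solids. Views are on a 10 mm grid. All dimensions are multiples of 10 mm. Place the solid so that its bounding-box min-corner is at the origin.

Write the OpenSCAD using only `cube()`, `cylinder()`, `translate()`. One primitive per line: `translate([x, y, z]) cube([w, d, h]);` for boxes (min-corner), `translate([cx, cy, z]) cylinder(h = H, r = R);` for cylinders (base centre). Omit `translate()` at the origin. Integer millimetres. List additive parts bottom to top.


translate([130, 130, 0]) cylinder(h = 100, r = 130);
translate([130, 130, 100]) cylinder(h = 90, r = 70);
translate([130, 130, 190]) cylinder(h = 80, r = 60);
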